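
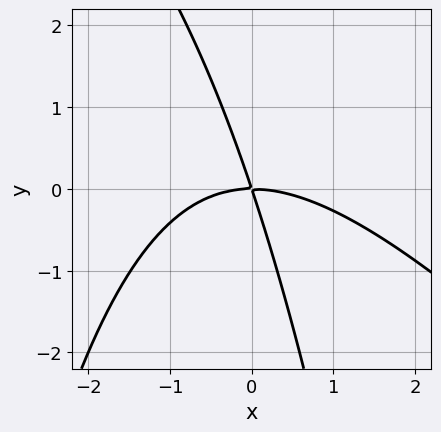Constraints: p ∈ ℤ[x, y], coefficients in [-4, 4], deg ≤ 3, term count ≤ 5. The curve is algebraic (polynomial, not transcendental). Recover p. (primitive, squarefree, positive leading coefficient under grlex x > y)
x^3 + x^2*y + 3*x*y + y^2

The degree is 3 — the shape is more complex than any degree-2 curve.
From the axis intercepts and sections: it meets the x-axis at x = 0 (among the integer gridlines); it crosses the y-axis at the gridline y = 0.
Together with the visible shape, these determine p as stated.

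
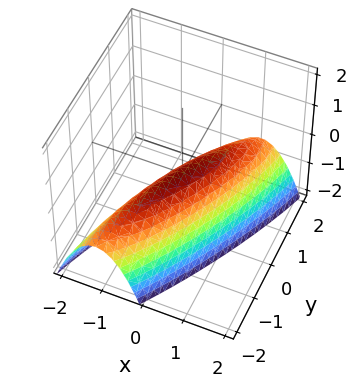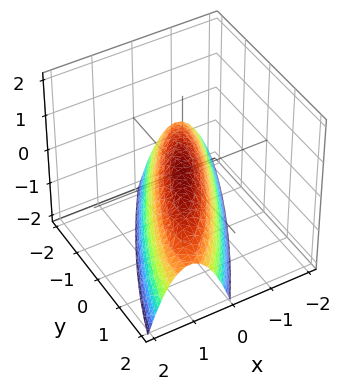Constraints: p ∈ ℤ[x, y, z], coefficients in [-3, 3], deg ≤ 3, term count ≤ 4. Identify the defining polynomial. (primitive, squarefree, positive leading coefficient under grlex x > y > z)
3*x^2 - 3*x*y + y^2 + 2*z

First, the degree is 2 — no degree-1 surface has this shape.
Then, against the integer gridlines: one z-axis crossing is at z = 0; it meets the x-axis at x = 0 (among the integer gridlines).
Finally, together with the visible shape, these determine p as stated.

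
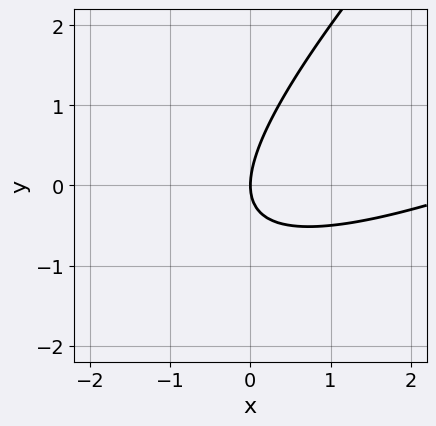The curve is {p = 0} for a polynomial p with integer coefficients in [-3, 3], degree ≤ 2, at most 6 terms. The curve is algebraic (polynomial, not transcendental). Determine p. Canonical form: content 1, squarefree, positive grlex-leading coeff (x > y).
x^2 - 3*x*y + 2*y^2 - 3*x

The degree is 2 — a generic line meets the curve in up to 2 points.
Against the integer gridlines: it meets the x-axis at x = 0 (among the integer gridlines); one y-axis crossing is at y = 0.
Matching integer coefficients to the picture gives p.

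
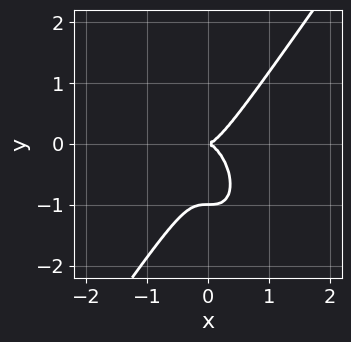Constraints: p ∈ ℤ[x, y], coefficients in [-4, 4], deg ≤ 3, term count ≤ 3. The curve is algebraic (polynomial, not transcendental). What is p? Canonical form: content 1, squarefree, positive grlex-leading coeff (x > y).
First, degree: a generic line meets the curve in up to 3 points, so deg p = 3.
Next, checking where it meets the axes: the y-axis gridline crossings are at y ∈ {-1, 0}; one x-axis crossing is at x = 0.
Finally, putting this together gives p.

3*x^3 - y^3 - y^2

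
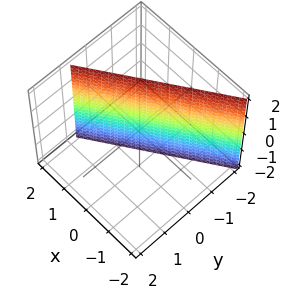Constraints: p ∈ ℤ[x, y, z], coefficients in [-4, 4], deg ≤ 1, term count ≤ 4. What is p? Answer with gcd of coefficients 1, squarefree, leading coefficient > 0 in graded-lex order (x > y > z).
2*x - 3*y - 2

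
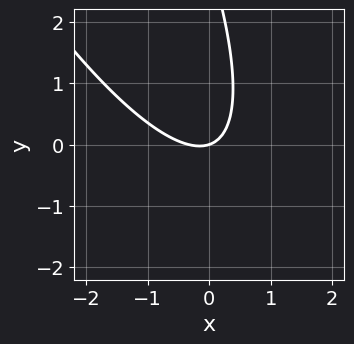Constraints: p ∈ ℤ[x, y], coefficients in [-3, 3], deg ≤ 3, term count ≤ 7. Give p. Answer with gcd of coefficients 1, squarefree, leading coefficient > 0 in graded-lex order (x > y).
3*x^2 + 3*x*y + y^2 + x - 3*y

1. The degree is 2 — a generic line meets the curve in up to 2 points.
2. Against the integer gridlines: it meets the y-axis at y = 0 (among the integer gridlines); it crosses the x-axis at the gridline x = 0.
3. Solving for integer coefficients yields p as stated.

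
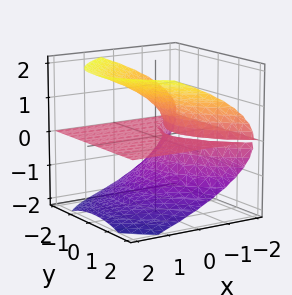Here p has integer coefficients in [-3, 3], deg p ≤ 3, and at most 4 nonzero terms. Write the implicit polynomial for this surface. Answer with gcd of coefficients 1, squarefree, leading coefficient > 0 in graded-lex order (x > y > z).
1. The picture has 2 separate pieces. They look like related sheets of one shape, so recover p as a whole.
2. The degree is 3 — no degree-2 surface has this shape.
3. Checking where it meets the axes: every point of the y-axis in the box is on the surface; the visible x-axis segment lies entirely on the surface; the z-axis gridline crossings are at z ∈ {-1, 0, 1}.
4. Solving for integer coefficients yields p as stated.

y^2*z - 2*z^3 + 3*x*z + 2*z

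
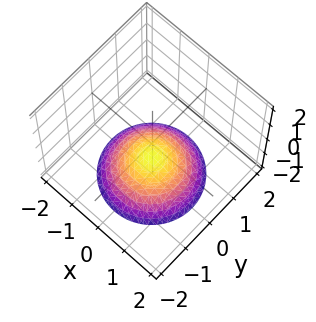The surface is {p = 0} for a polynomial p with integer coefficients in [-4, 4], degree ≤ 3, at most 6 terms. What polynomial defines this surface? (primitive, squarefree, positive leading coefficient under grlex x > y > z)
x^2 + y^2 + 2*z + 2

(a) Degree: the shape is more complex than any degree-1 surface, so deg p = 2.
(b) Symmetry: the surface is invariant under rotation about z: p = q(x² + y², z).
(c) Observable constraints: it meets the z-axis at z = -1 (among the integer gridlines); the surface avoids every integer x-axis point in the box.
(d) Assembling these constraints gives the stated polynomial.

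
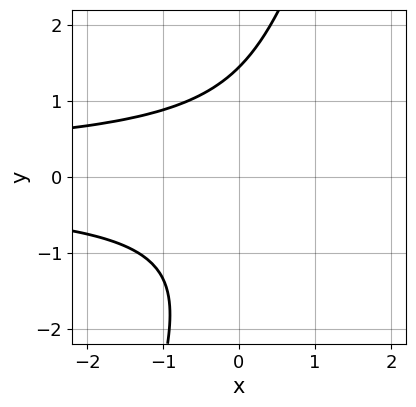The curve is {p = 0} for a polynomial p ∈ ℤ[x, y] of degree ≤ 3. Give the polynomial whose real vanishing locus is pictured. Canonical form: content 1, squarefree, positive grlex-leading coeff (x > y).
3*x*y^2 - y^3 + 3

Degree: no degree-2 curve has this shape, so deg p = 3.
From the visible intercepts: it misses every integer gridline on the x-axis.
Matching integer coefficients to the picture gives p.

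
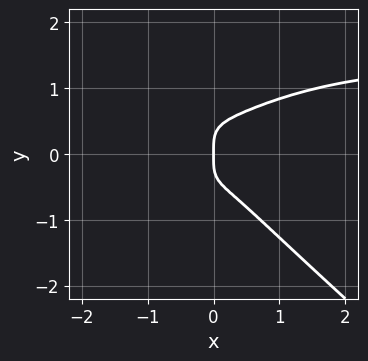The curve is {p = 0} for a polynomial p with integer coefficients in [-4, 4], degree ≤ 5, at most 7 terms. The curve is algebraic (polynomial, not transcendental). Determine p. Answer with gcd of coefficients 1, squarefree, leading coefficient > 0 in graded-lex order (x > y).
(a) The degree is 4 — a generic line meets the curve in up to 4 points.
(b) From the axis intercepts and sections: it meets the y-axis at y = 0 (among the integer gridlines); one x-axis crossing is at x = 0.
(c) Assembling these constraints gives the stated polynomial.

2*x^3*y + 3*y^4 - 3*x^3 + x^2*y - x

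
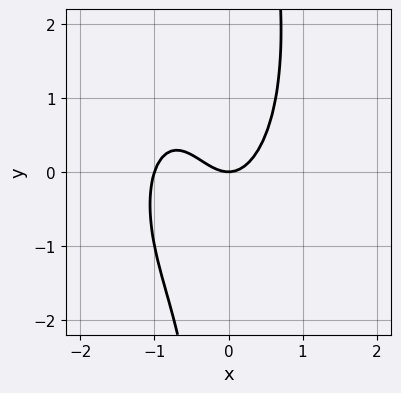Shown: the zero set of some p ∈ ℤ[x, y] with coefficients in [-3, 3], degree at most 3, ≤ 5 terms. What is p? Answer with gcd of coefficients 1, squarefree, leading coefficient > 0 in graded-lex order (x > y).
The degree is 3 — no degree-2 curve has this shape.
Reading off the gridlines: the x-axis gridline crossings are at x ∈ {-1, 0}; it crosses the y-axis at the gridline y = 0.
Solving for integer coefficients yields p as stated.

3*x^3 + x*y^2 + 3*x^2 - x*y - 2*y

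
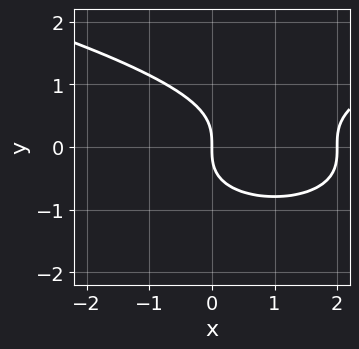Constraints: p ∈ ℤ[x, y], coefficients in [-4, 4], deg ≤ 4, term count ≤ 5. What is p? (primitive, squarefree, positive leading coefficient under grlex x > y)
2*y^3 - x^2 + 2*x

First, the degree is 3 — no degree-2 curve has this shape.
Then, from the axis intercepts and sections: it meets the y-axis at y = 0 (among the integer gridlines); the x-axis gridline crossings are at x ∈ {0, 2}.
Finally, the integer polynomial consistent with all of this is the stated p.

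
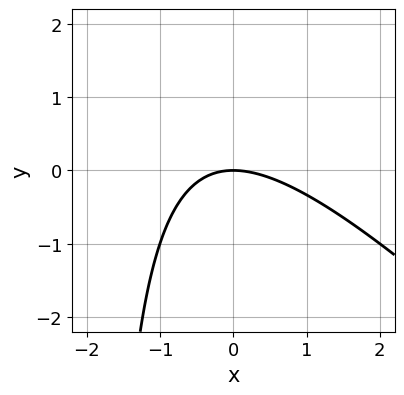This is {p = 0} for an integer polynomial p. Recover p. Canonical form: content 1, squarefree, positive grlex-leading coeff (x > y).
x^2 + x*y + 2*y

1. The degree is 2 — a generic line meets the curve in up to 2 points.
2. From the axis intercepts and sections: one y-axis crossing is at y = 0; it crosses the x-axis at the gridline x = 0.
3. Matching integer coefficients to the picture gives p.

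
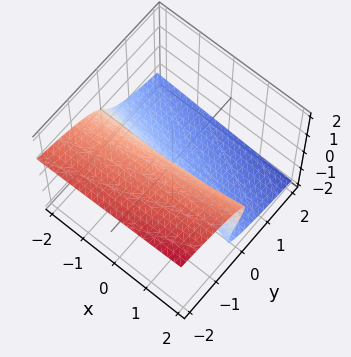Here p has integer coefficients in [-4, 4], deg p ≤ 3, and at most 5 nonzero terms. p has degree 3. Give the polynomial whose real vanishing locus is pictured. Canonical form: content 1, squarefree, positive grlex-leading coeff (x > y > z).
3*z^3 - x*z + 2*z^2 + 3*y

Degree: the shape is more complex than any degree-2 surface, so deg p = 3.
From the visible intercepts: every point of the x-axis in the box is on the surface; it meets the z-axis at z = 0 (among the integer gridlines).
Solving for integer coefficients yields p as stated.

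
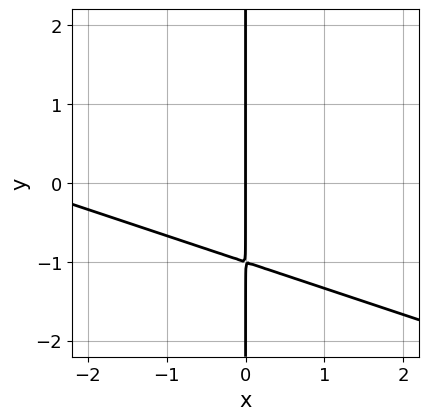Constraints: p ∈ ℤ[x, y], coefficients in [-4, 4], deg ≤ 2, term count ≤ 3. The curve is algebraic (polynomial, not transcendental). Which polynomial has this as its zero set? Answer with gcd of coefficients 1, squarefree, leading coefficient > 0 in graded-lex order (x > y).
Degree: a generic line meets the curve in up to 2 points, so deg p = 2.
Against the integer gridlines: one x-axis crossing is at x = 0; the visible y-axis segment lies entirely on the curve.
Solving for integer coefficients yields p as stated.

x^2 + 3*x*y + 3*x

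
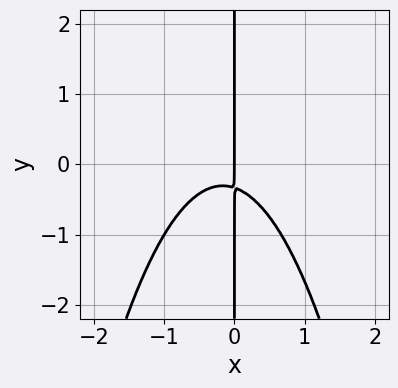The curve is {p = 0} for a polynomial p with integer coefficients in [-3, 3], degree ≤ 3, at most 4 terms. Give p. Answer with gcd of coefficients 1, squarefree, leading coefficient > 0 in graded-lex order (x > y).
3*x^3 + x^2 + 3*x*y + x

1. deg p = 3. A generic line meets the curve in up to 3 points.
2. Checking where it meets the axes: every point of the y-axis in the box is on the curve; it crosses the x-axis at the gridline x = 0.
3. The integer polynomial consistent with all of this is the stated p.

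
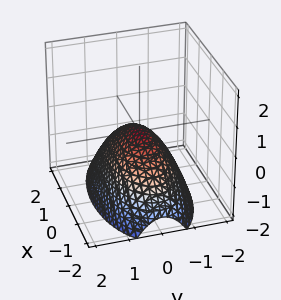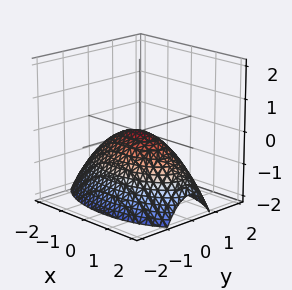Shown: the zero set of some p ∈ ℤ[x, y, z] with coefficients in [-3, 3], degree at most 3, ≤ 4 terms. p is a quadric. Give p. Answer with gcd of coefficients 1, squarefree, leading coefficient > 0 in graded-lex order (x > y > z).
(a) Degree: a single bowl opening along one axis; a quadric, so deg p = 2.
(b) Symmetries: mirror symmetry y ↦ −y ⇒ only even powers of y; mirror symmetry x ↦ −x ⇒ only even powers of x.
(c) Checking where it meets the axes: it crosses the z-axis at the gridline z = 0; it meets the x-axis at x = 0 (among the integer gridlines).
(d) Matching integer coefficients to the picture gives p.

x^2 + 3*y^2 + 3*z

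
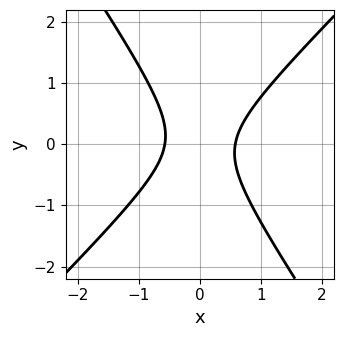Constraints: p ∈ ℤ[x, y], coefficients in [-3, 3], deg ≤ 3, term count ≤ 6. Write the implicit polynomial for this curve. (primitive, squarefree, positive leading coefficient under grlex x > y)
3*x^2 - x*y - 2*y^2 - 1

deg p = 2. The shape is more complex than any degree-1 curve.
Checking where it meets the axes: no y-intercept at any integer in the box.
These observations pin down the coefficients.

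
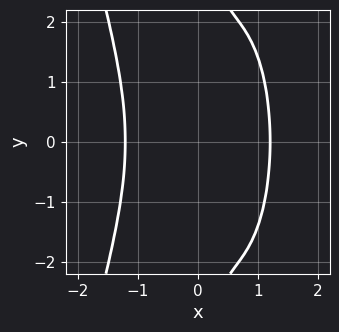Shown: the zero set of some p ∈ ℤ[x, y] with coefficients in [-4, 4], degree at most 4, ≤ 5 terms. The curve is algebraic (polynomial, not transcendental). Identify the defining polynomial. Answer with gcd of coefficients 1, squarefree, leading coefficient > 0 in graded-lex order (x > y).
First, degree: the shape is more complex than any degree-3 curve, so deg p = 4.
Then, symmetries: mirror symmetry y ↦ −y ⇒ only even powers of y.
Then, reading off the gridlines: no y-intercept at any integer in the box.
Finally, assembling these constraints gives the stated polynomial.

3*x^4 + x*y^2 - 3*x^2 - 2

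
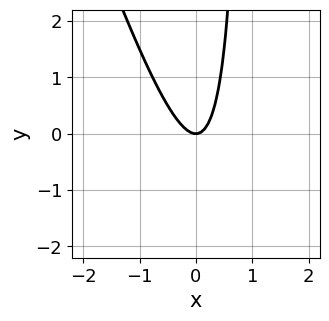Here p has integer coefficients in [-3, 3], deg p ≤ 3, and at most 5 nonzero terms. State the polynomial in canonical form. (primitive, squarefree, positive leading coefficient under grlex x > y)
1. Degree: no degree-1 curve has this shape, so deg p = 2.
2. Reading off the gridlines: it crosses the y-axis at the gridline y = 0; it meets the x-axis at x = 0 (among the integer gridlines).
3. Fitting integer coefficients to these (and the overall shape) gives p.

3*x^2 + x*y - y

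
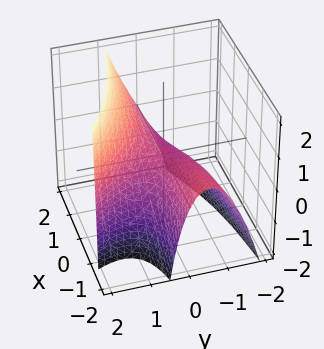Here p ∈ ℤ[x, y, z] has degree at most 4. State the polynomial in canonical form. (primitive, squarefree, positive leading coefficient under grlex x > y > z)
2*x*y^2 - x*y*z + 2*y^3 + 3*x*y - 3*z

(a) The degree is 3 — no degree-2 surface has this shape.
(b) Against the integer gridlines: every point of the x-axis in the box is on the surface; it meets the z-axis at z = 0 (among the integer gridlines).
(c) Fitting integer coefficients to these (and the overall shape) gives p.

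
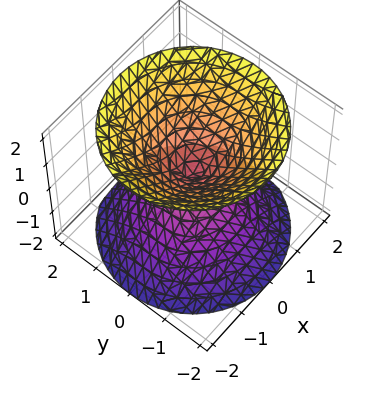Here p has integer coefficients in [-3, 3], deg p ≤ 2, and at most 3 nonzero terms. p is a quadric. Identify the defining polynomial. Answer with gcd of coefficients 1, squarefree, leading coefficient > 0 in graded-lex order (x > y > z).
The picture has 2 separate pieces.
Degree: a double cone through the origin; a quadric, so deg p = 2.
Symmetries: it's symmetric under z → −z, forcing even powers of z; rotational symmetry about the z-axis ⇒ p depends on x, y only through x² + y².
From the visible intercepts: it crosses the x-axis at the gridline x = 0; it meets the y-axis at y = 0 (among the integer gridlines); one z-axis crossing is at z = 0.
The integer polynomial consistent with all of this is the stated p.

x^2 + y^2 - z^2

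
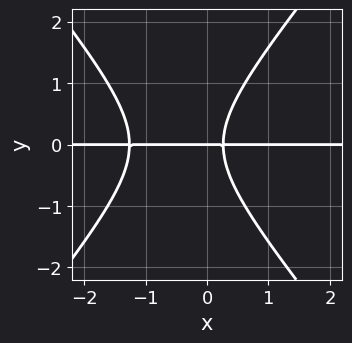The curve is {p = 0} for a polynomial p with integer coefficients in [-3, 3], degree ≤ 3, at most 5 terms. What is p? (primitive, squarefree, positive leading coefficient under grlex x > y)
(a) The degree is 3 — the shape is more complex than any degree-2 curve.
(b) From the visible intercepts: it meets the y-axis at y = 0 (among the integer gridlines); every point of the x-axis in the box is on the curve.
(c) Putting this together gives p.

3*x^2*y - 2*y^3 + 3*x*y - y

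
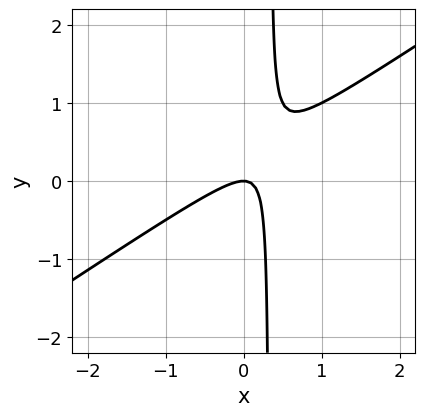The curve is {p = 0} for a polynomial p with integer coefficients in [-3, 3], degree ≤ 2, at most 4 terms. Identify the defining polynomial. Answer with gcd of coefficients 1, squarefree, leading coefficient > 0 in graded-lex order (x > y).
2*x^2 - 3*x*y + y

Degree: a generic line meets the curve in up to 2 points, so deg p = 2.
Reading off the gridlines: one x-axis crossing is at x = 0; it meets the y-axis at y = 0 (among the integer gridlines).
Fitting integer coefficients to these (and the overall shape) gives p.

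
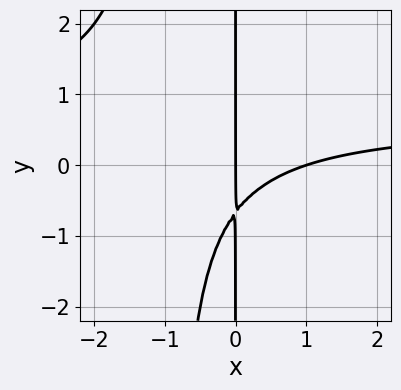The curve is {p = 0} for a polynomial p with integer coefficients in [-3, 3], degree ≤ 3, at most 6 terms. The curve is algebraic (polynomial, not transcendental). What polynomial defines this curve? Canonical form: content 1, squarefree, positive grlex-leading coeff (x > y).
3*x^2*y - 2*x^2 + 3*x*y + 2*x

deg p = 3. No degree-2 curve has this shape.
From the axis intercepts and sections: every point of the y-axis in the box is on the curve; among the integer gridlines, it crosses the x-axis at x ∈ {0, 1}.
Solving for integer coefficients yields p as stated.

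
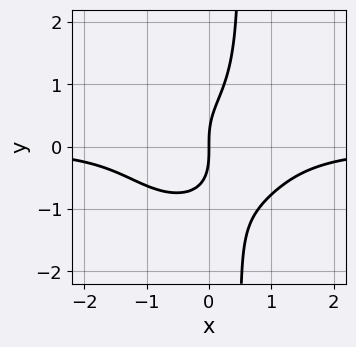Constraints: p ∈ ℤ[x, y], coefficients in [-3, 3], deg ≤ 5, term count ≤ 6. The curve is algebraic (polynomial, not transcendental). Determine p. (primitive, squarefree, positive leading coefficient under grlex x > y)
2*x^3*y + 2*x*y^3 - y^3 + 2*x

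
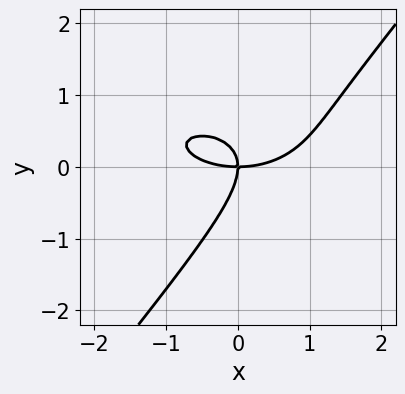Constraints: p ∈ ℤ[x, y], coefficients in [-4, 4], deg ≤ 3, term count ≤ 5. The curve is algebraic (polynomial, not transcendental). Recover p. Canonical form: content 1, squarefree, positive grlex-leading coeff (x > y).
x^3 + 3*x*y^2 - 3*y^3 - 3*x*y

(a) Degree: a generic line meets the curve in up to 3 points, so deg p = 3.
(b) Reading off the gridlines: it meets the x-axis at x = 0 (among the integer gridlines); it meets the y-axis at y = 0 (among the integer gridlines).
(c) Solving for integer coefficients yields p as stated.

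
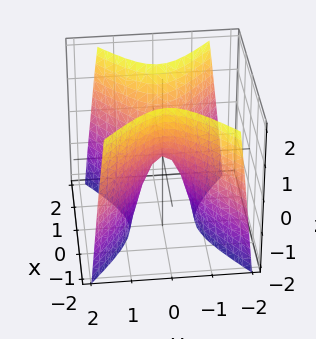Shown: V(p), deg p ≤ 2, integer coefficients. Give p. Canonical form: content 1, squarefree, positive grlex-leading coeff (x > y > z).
2*x^2 - 3*y^2 - z

1. Degree: a hyperbolic paraboloid; a quadric, so deg p = 2.
2. Symmetries: it's symmetric under x → −x, forcing even powers of x; mirror symmetry y ↦ −y ⇒ only even powers of y.
3. Checking where it meets the axes: it crosses the y-axis at the gridline y = 0; one z-axis crossing is at z = 0; it meets the x-axis at x = 0 (among the integer gridlines).
4. Together with the visible shape, these determine p as stated.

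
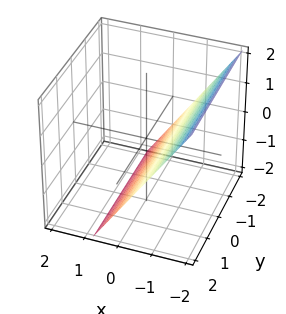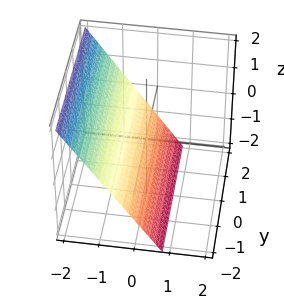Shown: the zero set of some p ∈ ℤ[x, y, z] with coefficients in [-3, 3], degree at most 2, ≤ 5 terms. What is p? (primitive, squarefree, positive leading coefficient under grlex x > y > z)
3*x + 2*z + 2

Degree: every cross-section is a straight line — this is a plane, so deg p = 1.
From the visible intercepts: it misses every integer gridline on the y-axis; it crosses the z-axis at the gridline z = -1.
Matching integer coefficients to the picture gives p.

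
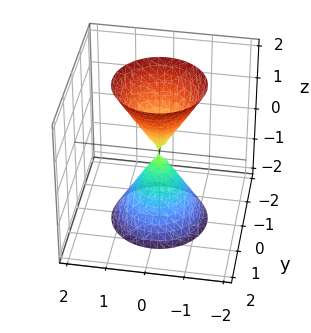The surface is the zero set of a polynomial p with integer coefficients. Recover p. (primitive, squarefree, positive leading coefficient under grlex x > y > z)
There are 2 components. Treating them together as one polynomial.
Degree: a double cone through the origin; a quadric, so deg p = 2.
Symmetries: the z ↦ −z reflection is a symmetry, so z appears only in even powers; the surface is invariant under rotation about z: p = q(x² + y², z).
Checking where it meets the axes: one x-axis crossing is at x = 0; it meets the y-axis at y = 0 (among the integer gridlines); it meets the z-axis at z = 0 (among the integer gridlines).
Together with the visible shape, these determine p as stated.

3*x^2 + 3*y^2 - z^2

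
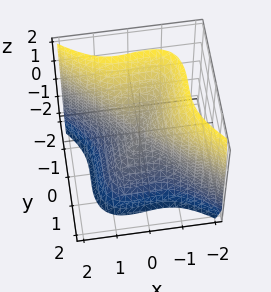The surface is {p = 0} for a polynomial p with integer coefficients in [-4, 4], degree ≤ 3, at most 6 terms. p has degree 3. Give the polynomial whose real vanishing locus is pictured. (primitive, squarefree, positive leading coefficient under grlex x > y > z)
3*x^3 - x*y^2 + 3*y^3 + z^3

The degree is 3 — a generic line meets the surface in up to 3 points.
Reading off the gridlines: it meets the x-axis at x = 0 (among the integer gridlines); it crosses the y-axis at the gridline y = 0; it crosses the z-axis at the gridline z = 0.
Putting this together gives p.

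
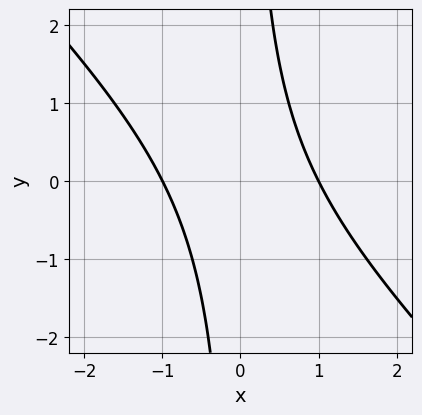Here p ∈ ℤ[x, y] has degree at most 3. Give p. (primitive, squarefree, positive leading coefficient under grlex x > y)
The degree is 2 — no degree-1 curve has this shape.
Against the integer gridlines: it misses every integer gridline on the y-axis; among the integer gridlines, it crosses the x-axis at x ∈ {-1, 1}.
Together with the visible shape, these determine p as stated.

x^2 + x*y - 1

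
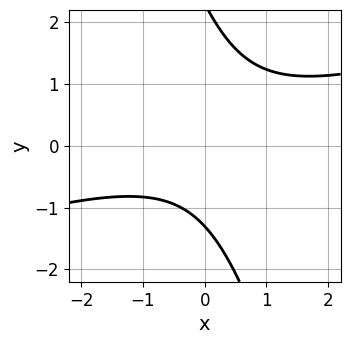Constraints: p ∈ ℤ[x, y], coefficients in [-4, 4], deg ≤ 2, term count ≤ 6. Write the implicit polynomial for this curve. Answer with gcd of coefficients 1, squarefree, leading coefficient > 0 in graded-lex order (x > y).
x^2 - 3*x*y - y^2 + y + 3

(a) The degree is 2 — no degree-1 curve has this shape.
(b) Against the integer gridlines: it misses every integer gridline on the x-axis.
(c) Together with the visible shape, these determine p as stated.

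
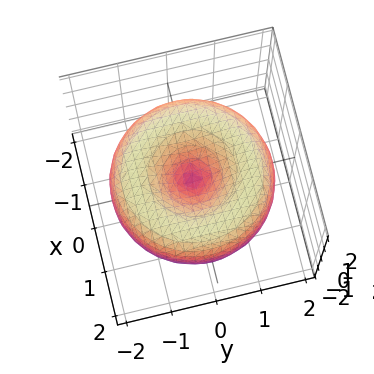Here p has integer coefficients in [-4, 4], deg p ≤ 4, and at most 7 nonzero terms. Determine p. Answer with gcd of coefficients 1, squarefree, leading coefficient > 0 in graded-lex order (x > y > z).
First, the degree is 4 — a generic line meets the surface in up to 4 points.
Next, symmetries: rotational symmetry about the z-axis ⇒ p depends on x, y only through x² + y².
Next, from the visible intercepts: it crosses the x-axis at the gridline x = 0; it meets the y-axis at y = 0 (among the integer gridlines); it meets the z-axis at z = 0 (among the integer gridlines); a circular section at z = 0 has radius between 1 and 2.
Finally, assembling these constraints gives the stated polynomial.

x^4 + 2*x^2*y^2 + y^4 - 3*x^2 - 3*y^2 + 3*z^2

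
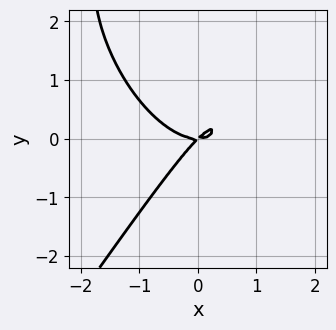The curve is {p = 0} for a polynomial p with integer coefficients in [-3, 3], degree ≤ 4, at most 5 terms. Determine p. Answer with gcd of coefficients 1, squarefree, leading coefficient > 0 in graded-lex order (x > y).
3*x^3 - y^3 - 3*x*y + 3*y^2

First, the degree is 3 — no degree-2 curve has this shape.
Next, from the visible intercepts: it meets the x-axis at x = 0 (among the integer gridlines); it meets the y-axis at y = 0 (among the integer gridlines).
Finally, solving for integer coefficients yields p as stated.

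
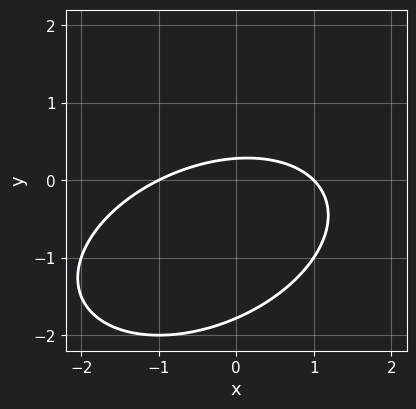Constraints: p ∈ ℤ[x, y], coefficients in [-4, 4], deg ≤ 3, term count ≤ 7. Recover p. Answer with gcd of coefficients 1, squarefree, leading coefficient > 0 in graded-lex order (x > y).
Degree: a generic line meets the curve in up to 2 points, so deg p = 2.
Observable constraints: among the integer gridlines, it crosses the x-axis at x ∈ {-1, 1}.
These observations pin down the coefficients.

x^2 - x*y + 2*y^2 + 3*y - 1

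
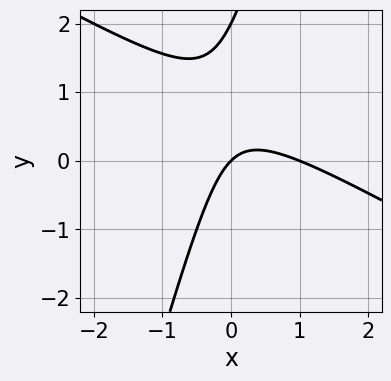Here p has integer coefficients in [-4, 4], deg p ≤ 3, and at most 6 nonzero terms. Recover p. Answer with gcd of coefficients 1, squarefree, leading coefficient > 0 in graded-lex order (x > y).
(a) The degree is 2 — the shape is more complex than any degree-1 curve.
(b) Checking where it meets the axes: among the integer gridlines, it crosses the x-axis at x ∈ {0, 1}; the y-axis gridline crossings are at y ∈ {0, 2}.
(c) Matching integer coefficients to the picture gives p.

2*x^2 + 3*x*y - y^2 - 2*x + 2*y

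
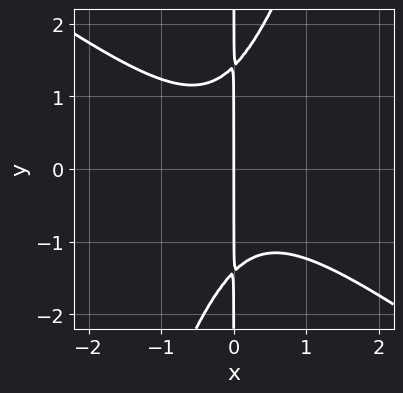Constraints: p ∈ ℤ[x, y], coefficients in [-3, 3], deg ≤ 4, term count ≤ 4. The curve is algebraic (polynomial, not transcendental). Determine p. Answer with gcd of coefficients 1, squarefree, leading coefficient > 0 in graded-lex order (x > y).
2*x^3 + 2*x^2*y - x*y^2 + 2*x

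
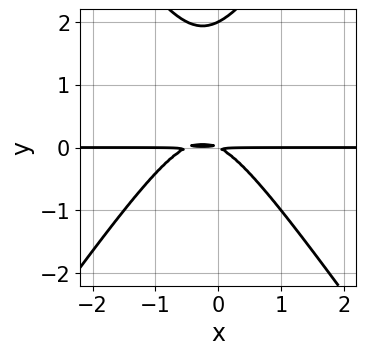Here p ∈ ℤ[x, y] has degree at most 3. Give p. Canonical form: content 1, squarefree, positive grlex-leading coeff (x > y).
2*x^2*y - y^3 + x*y + 2*y^2

Degree: no degree-2 curve has this shape, so deg p = 3.
Checking where it meets the axes: the visible x-axis segment lies entirely on the curve; it crosses the y-axis at the gridline y = 2.
Assembling these constraints gives the stated polynomial.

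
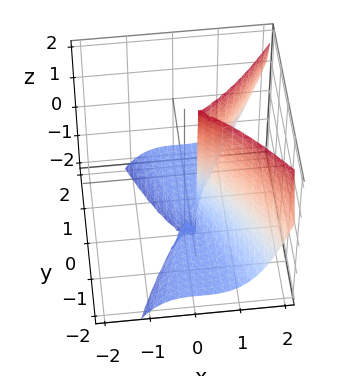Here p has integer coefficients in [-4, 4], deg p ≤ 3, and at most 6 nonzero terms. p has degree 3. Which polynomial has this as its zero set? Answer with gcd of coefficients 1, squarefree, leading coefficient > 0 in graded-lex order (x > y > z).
3*x^3 - 2*y^2*z - x^2 - 3*y^2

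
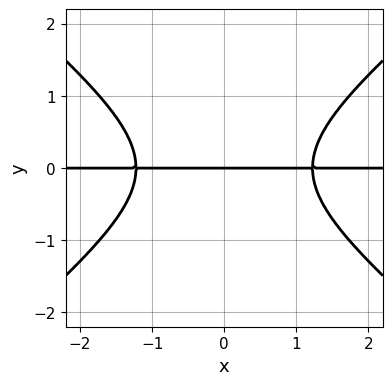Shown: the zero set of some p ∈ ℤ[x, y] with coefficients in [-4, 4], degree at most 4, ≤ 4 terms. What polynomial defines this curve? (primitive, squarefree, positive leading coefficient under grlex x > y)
First, deg p = 3. No degree-2 curve has this shape.
Then, symmetries: the x ↦ −x reflection is a symmetry, so x appears only in even powers.
Next, against the integer gridlines: it crosses the y-axis at the gridline y = 0; the visible x-axis segment lies entirely on the curve.
Finally, the integer polynomial consistent with all of this is the stated p.

2*x^2*y - 3*y^3 - 3*y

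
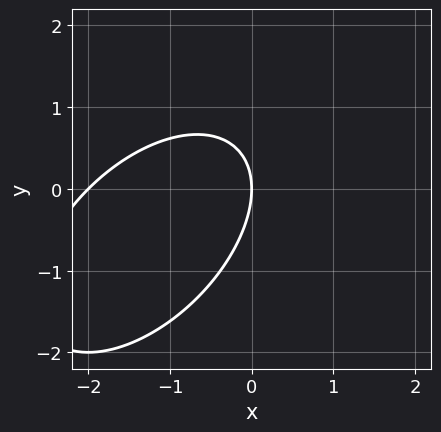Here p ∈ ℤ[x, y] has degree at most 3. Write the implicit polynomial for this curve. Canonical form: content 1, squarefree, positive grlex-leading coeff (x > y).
First, deg p = 2.
Next, observable constraints: the x-axis gridline crossings are at x ∈ {-2, 0}; one y-axis crossing is at y = 0.
Finally, solving for integer coefficients yields p as stated.

x^2 - x*y + y^2 + 2*x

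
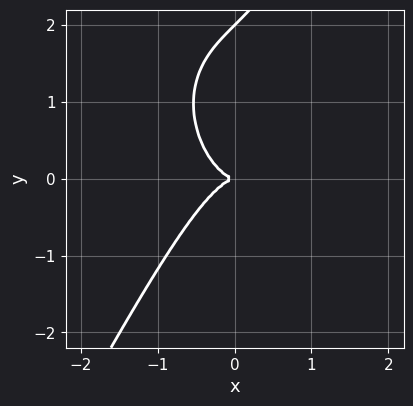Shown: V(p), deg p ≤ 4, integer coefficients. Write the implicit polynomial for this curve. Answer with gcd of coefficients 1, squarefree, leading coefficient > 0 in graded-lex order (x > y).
Degree: a generic line meets the curve in up to 3 points, so deg p = 3.
Against the integer gridlines: the y-axis gridline crossings are at y ∈ {0, 2}; one x-axis crossing is at x = 0.
Matching integer coefficients to the picture gives p.

3*x^3 + x*y^2 - y^3 + 2*y^2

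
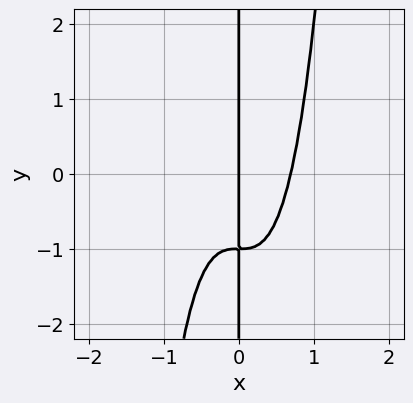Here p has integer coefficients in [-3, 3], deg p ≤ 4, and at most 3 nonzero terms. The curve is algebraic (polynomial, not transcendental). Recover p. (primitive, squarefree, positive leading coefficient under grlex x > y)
deg p = 4. No degree-3 curve has this shape.
Reading off the gridlines: the visible y-axis segment lies entirely on the curve; it meets the x-axis at x = 0 (among the integer gridlines).
Putting this together gives p.

3*x^4 - x*y - x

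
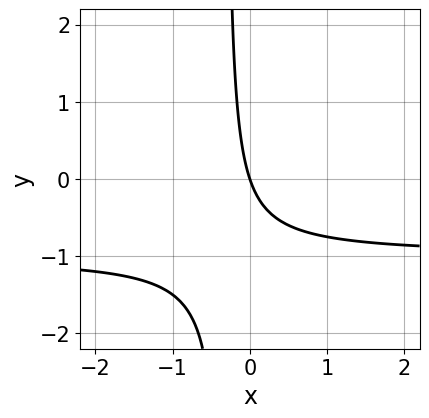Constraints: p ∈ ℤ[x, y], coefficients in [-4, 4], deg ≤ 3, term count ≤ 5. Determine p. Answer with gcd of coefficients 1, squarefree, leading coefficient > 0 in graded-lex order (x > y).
Degree: the shape is more complex than any degree-1 curve, so deg p = 2.
Observable constraints: it meets the y-axis at y = 0 (among the integer gridlines); it meets the x-axis at x = 0 (among the integer gridlines).
Solving for integer coefficients yields p as stated.

3*x*y + 3*x + y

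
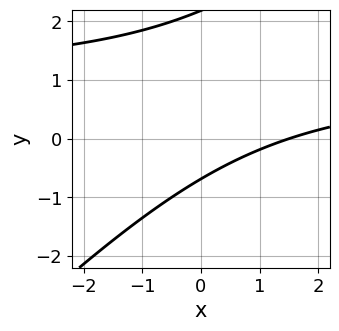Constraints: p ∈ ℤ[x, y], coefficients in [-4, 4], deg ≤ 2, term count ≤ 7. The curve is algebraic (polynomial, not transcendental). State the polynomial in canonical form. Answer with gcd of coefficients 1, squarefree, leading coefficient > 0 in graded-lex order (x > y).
The degree is 2 — a generic line meets the curve in up to 2 points.
Putting this together gives p.

2*x*y - 2*y^2 - 2*x + 3*y + 3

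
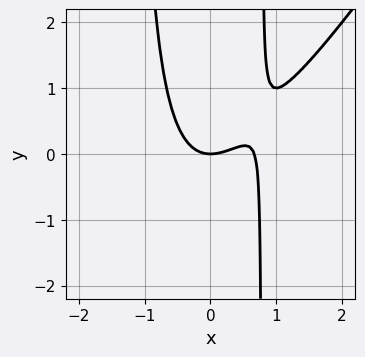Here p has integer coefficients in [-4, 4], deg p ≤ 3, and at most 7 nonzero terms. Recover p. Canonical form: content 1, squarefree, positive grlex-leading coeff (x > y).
3*x^3 - 2*x^2*y - 2*x^2 - x*y + 2*y

(a) deg p = 3. The shape is more complex than any degree-2 curve.
(b) From the axis intercepts and sections: it meets the y-axis at y = 0 (among the integer gridlines); one x-axis crossing is at x = 0.
(c) Putting this together gives p.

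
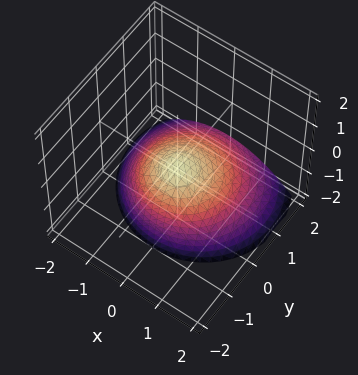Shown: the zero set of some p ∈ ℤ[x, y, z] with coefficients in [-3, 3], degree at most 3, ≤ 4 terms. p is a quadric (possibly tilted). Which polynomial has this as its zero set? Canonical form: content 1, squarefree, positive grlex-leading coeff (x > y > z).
1. The degree is 2 — a generic line meets the surface in up to 2 points.
2. Against the integer gridlines: one x-axis crossing is at x = 0; it crosses the y-axis at the gridline y = 0; one z-axis crossing is at z = 0.
3. Solving for integer coefficients yields p as stated.

2*x^2 + 2*y^2 + 2*y*z + 3*z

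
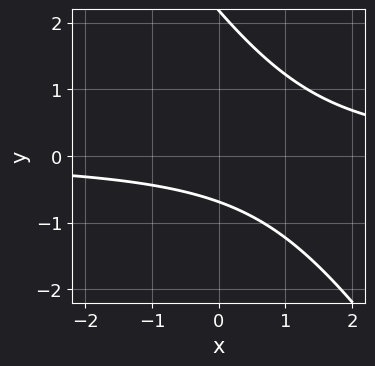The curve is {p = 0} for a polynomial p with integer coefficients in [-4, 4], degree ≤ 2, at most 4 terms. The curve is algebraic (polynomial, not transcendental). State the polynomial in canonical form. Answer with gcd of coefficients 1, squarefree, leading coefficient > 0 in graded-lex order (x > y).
3*x*y + 2*y^2 - 3*y - 3

1. The degree is 2 — a generic line meets the curve in up to 2 points.
2. From the axis intercepts and sections: the curve avoids every integer x-axis point in the box.
3. Together with the visible shape, these determine p as stated.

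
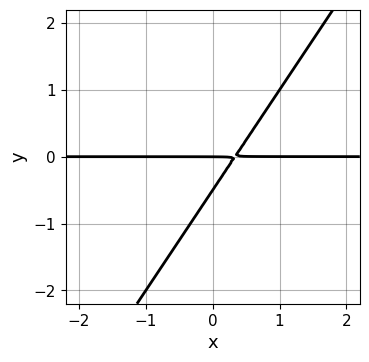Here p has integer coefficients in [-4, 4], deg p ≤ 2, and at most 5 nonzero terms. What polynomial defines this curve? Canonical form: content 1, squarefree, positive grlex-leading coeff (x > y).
deg p = 2. A generic line meets the curve in up to 2 points.
Observable constraints: it crosses the y-axis at the gridline y = 0; every point of the x-axis in the box is on the curve.
The integer polynomial consistent with all of this is the stated p.

3*x*y - 2*y^2 - y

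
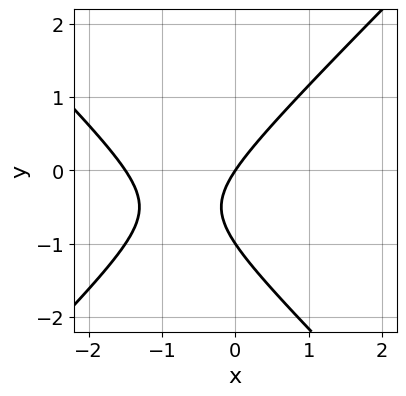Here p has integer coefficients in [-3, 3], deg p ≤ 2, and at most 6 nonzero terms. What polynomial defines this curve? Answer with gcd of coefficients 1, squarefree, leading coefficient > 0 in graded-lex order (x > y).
2*x^2 - 2*y^2 + 3*x - 2*y

(a) The degree is 2 — no degree-1 curve has this shape.
(b) Against the integer gridlines: one x-axis crossing is at x = 0; the y-axis gridline crossings are at y ∈ {-1, 0}.
(c) Solving for integer coefficients yields p as stated.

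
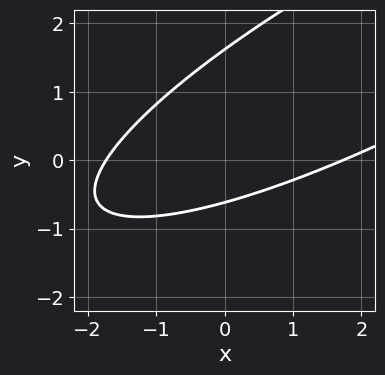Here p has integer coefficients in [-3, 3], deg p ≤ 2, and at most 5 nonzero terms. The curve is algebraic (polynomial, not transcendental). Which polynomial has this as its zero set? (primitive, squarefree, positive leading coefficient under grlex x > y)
x^2 - 3*x*y + 3*y^2 - 3*y - 3

The degree is 2 — the shape is more complex than any degree-1 curve.
Putting this together gives p.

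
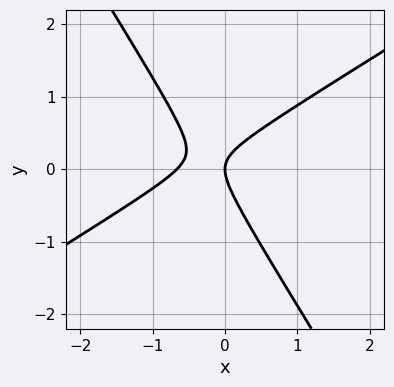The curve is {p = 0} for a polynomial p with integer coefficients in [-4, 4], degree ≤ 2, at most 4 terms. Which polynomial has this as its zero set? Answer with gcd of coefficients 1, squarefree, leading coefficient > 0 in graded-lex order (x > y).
3*x^2 - 3*x*y - 3*y^2 + 2*x

(a) Degree: the shape is more complex than any degree-1 curve, so deg p = 2.
(b) From the axis intercepts and sections: one x-axis crossing is at x = 0; one y-axis crossing is at y = 0.
(c) Assembling these constraints gives the stated polynomial.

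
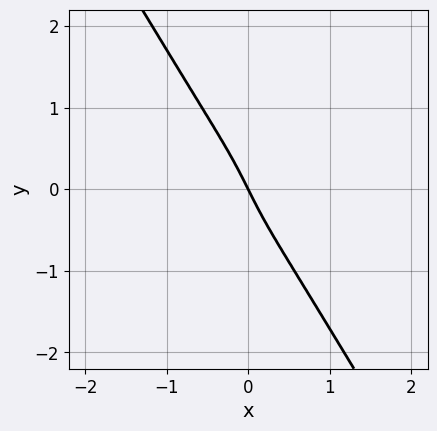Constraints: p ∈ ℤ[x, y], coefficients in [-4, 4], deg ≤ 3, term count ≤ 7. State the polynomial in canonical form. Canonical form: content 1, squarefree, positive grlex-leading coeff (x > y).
1. The degree is 3 — a generic line meets the curve in up to 3 points.
2. From the axis intercepts and sections: it crosses the x-axis at the gridline x = 0; one y-axis crossing is at y = 0.
3. Assembling these constraints gives the stated polynomial.

3*x^3 - x^2*y + y^3 + 2*x + y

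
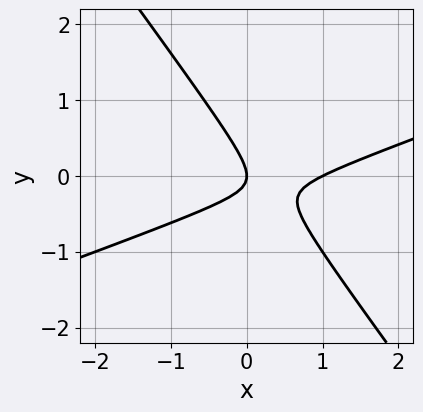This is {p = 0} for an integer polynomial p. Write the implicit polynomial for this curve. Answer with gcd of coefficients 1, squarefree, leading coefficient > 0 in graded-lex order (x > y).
x^2 - 2*x*y - 2*y^2 - x

(a) deg p = 2. The shape is more complex than any degree-1 curve.
(b) Observable constraints: among the integer gridlines, it crosses the x-axis at x ∈ {0, 1}; one y-axis crossing is at y = 0.
(c) The integer polynomial consistent with all of this is the stated p.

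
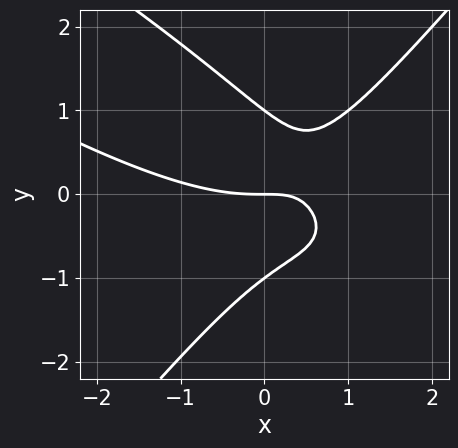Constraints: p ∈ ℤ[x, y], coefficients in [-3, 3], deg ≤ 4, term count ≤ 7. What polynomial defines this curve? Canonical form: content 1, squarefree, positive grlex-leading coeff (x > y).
x^3 + 2*x^2*y - 2*y^3 - 3*x*y + 2*y

1. deg p = 3.
2. Reading off the gridlines: among the integer gridlines, it crosses the y-axis at y ∈ {-1, 0, 1}; it meets the x-axis at x = 0 (among the integer gridlines).
3. Matching integer coefficients to the picture gives p.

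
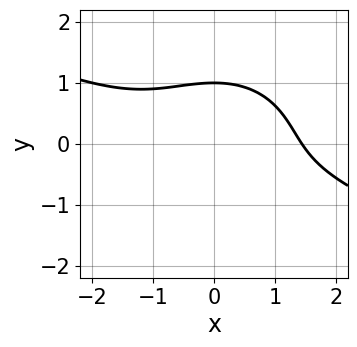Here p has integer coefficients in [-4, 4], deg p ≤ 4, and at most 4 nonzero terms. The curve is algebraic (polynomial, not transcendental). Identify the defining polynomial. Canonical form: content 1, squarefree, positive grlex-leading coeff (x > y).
(a) The degree is 3 — no degree-2 curve has this shape.
(b) From the axis intercepts and sections: one y-axis crossing is at y = 1.
(c) Assembling these constraints gives the stated polynomial.

x^3 + 2*x^2*y + 3*y^3 - 3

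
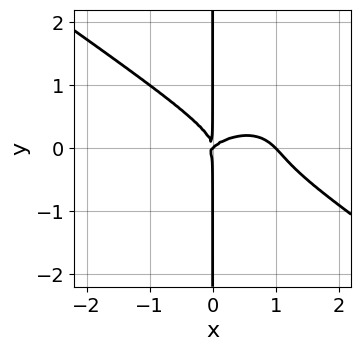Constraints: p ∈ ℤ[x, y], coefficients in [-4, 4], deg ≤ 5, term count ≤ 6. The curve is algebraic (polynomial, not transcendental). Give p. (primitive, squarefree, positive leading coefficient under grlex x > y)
(a) deg p = 4. No degree-3 curve has this shape.
(b) Reading off the gridlines: every point of the y-axis in the box is on the curve; the x-axis gridline crossings are at x ∈ {0, 1}.
(c) Assembling these constraints gives the stated polynomial.

x^4 + 3*x*y^3 - x^3 + x^2*y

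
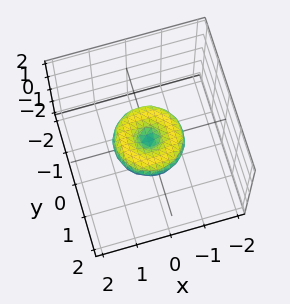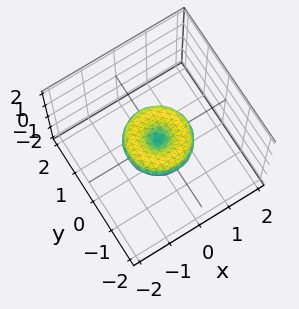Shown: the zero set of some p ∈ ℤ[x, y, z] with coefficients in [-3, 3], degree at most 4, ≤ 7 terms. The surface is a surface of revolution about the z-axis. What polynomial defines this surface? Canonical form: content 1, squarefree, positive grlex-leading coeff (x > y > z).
x^4 + 2*x^2*y^2 + y^4 - x^2 - y^2 + 2*z^2

First, the degree is 4 — a generic line meets the surface in up to 4 points.
Next, symmetries: rotational symmetry about the z-axis ⇒ p depends on x, y only through x² + y².
Then, reading off the gridlines: a circular section at z = 0 has radius exactly 1; it meets the z-axis at z = 0 (among the integer gridlines); the y-axis gridline crossings are at y ∈ {-1, 0, 1}; the x-axis gridline crossings are at x ∈ {-1, 0, 1}.
Finally, assembling these constraints gives the stated polynomial.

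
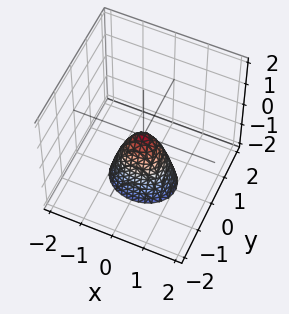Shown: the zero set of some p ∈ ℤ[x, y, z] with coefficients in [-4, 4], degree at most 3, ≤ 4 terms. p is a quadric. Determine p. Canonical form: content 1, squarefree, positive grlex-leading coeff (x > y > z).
2*x^2 + 3*y^2 + z

Degree: a single bowl opening along one axis; a quadric, so deg p = 2.
Symmetries: the y ↦ −y reflection is a symmetry, so y appears only in even powers; mirror symmetry x ↦ −x ⇒ only even powers of x.
Checking where it meets the axes: one z-axis crossing is at z = 0; it meets the y-axis at y = 0 (among the integer gridlines); it crosses the x-axis at the gridline x = 0.
Fitting integer coefficients to these (and the overall shape) gives p.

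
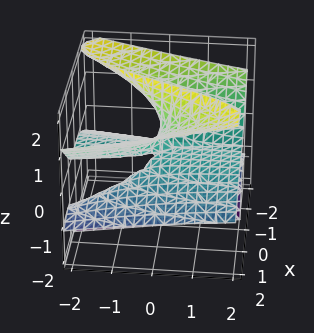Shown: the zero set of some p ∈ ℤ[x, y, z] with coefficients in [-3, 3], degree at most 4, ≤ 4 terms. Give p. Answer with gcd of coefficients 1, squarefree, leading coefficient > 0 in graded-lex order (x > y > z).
x^3 - 3*x*z^2 + 2*x*z + 2*y*z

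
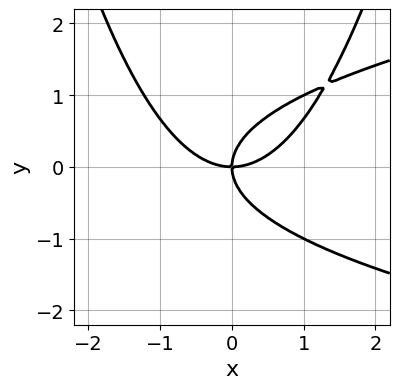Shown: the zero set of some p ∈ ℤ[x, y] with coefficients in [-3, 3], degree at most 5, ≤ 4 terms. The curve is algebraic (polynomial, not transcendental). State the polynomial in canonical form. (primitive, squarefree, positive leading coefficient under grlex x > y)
2*x^2*y^2 - 2*x^3 - 3*y^3 + 3*x*y

Degree: the shape is more complex than any degree-3 curve, so deg p = 4.
From the visible intercepts: it crosses the x-axis at the gridline x = 0; it meets the y-axis at y = 0 (among the integer gridlines).
Fitting integer coefficients to these (and the overall shape) gives p.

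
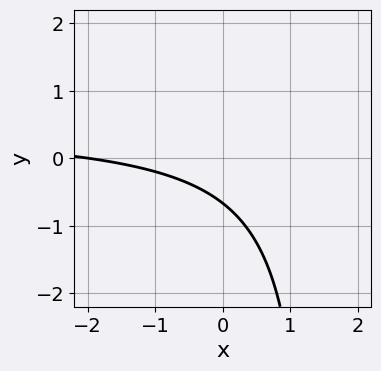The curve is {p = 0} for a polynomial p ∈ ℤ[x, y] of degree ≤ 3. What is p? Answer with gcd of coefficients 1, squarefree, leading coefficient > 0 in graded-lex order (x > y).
2*x*y - x - 3*y - 2

1. deg p = 2. No degree-1 curve has this shape.
2. From the visible intercepts: it crosses the x-axis at the gridline x = -2.
3. Assembling these constraints gives the stated polynomial.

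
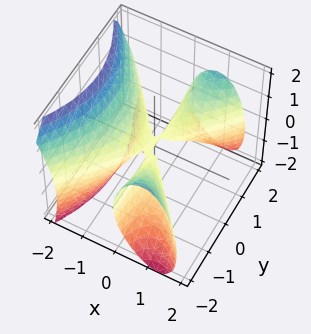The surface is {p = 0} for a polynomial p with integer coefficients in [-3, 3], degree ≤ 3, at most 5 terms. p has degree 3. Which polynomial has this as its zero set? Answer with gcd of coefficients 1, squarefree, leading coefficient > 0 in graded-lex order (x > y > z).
1. Degree: a generic line meets the surface in up to 3 points, so deg p = 3.
2. From the visible intercepts: every point of the y-axis in the box is on the surface; it crosses the z-axis at the gridline z = 0.
3. Together with the visible shape, these determine p as stated.

3*x^3 + x^2*z - 2*x*y^2 + 2*z^2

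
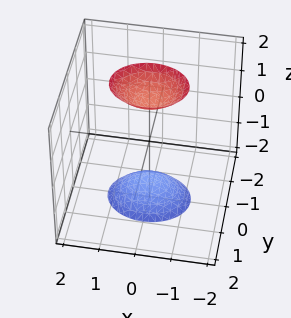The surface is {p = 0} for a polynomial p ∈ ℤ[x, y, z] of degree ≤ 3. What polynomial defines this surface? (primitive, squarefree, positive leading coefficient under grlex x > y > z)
2*x^2 + 3*y^2 - z^2 + 2

First, there are 2 components. They look like related sheets of one shape, so recover p as a whole.
Then, the degree is 2 — two separate bowl-shaped sheets opening away from each other; a quadric.
Then, symmetries: mirror symmetry z ↦ −z ⇒ only even powers of z; the y ↦ −y reflection is a symmetry, so y appears only in even powers; the x ↦ −x reflection is a symmetry, so x appears only in even powers.
Then, against the integer gridlines: it misses every integer gridline on the x-axis; it misses every integer gridline on the y-axis.
Finally, together with the visible shape, these determine p as stated.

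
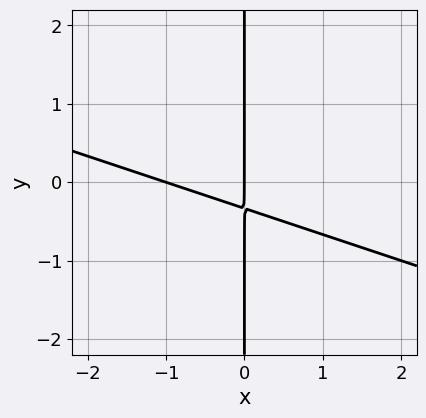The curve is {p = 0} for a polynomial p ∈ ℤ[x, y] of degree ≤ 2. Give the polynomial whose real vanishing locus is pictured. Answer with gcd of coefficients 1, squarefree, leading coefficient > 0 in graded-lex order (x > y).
x^2 + 3*x*y + x

deg p = 2. The shape is more complex than any degree-1 curve.
Reading off the gridlines: every point of the y-axis in the box is on the curve; the x-axis gridline crossings are at x ∈ {-1, 0}.
Together with the visible shape, these determine p as stated.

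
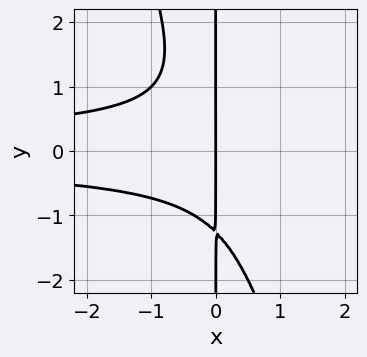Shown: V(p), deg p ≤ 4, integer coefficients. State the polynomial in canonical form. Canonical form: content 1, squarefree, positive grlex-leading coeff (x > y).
(a) Degree: the shape is more complex than any degree-3 curve, so deg p = 4.
(b) From the visible intercepts: it meets the x-axis at x = 0 (among the integer gridlines); the visible y-axis segment lies entirely on the curve.
(c) Fitting integer coefficients to these (and the overall shape) gives p.

3*x^2*y^2 + x*y^3 + 2*x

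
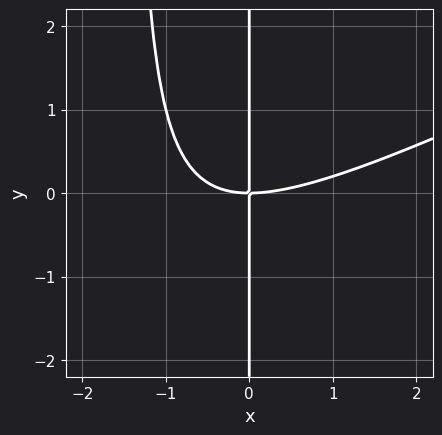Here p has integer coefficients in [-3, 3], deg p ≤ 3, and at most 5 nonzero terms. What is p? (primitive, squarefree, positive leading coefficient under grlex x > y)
x^3 - 2*x^2*y - 3*x*y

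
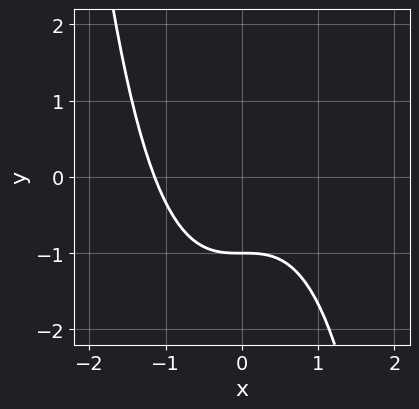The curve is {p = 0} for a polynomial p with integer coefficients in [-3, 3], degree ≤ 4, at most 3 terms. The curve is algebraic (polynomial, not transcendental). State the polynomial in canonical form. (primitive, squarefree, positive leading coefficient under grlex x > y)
2*x^3 + 3*y + 3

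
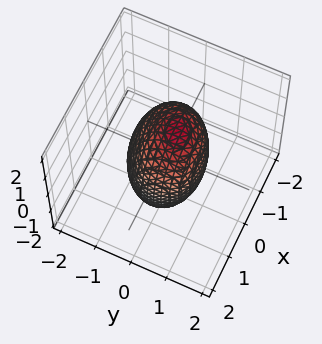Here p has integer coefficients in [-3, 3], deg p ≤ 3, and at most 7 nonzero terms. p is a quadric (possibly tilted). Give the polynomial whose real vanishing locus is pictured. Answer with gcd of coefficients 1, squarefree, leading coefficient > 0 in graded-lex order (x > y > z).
1. The degree is 2 — no degree-1 surface has this shape.
2. From the axis intercepts and sections: among the integer gridlines, it crosses the y-axis at y ∈ {-1, 1}.
3. Assembling these constraints gives the stated polynomial.

2*x^2 - x*y + 3*y^2 - y*z + z^2 - 3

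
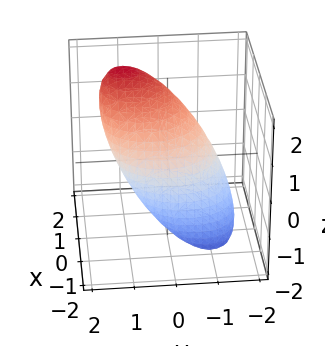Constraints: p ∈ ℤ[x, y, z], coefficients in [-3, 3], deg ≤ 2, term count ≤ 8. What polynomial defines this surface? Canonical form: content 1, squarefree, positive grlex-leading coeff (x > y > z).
3*x^2 - 3*x*z + 2*y^2 - 2*y*z + 2*z^2 - 3

Degree: no degree-1 surface has this shape, so deg p = 2.
Checking where it meets the axes: the x-axis gridline crossings are at x ∈ {-1, 1}.
The integer polynomial consistent with all of this is the stated p.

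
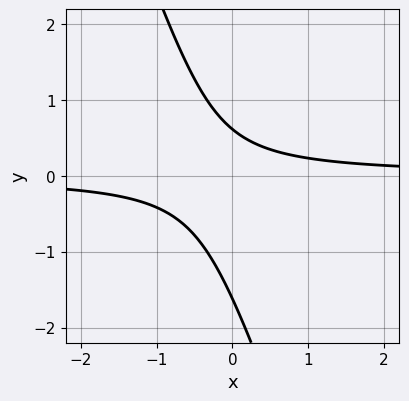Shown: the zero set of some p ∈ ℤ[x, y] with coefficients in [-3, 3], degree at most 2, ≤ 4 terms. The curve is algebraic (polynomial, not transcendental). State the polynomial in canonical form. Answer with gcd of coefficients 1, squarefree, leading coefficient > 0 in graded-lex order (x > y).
3*x*y + y^2 + y - 1

(a) Degree: the shape is more complex than any degree-1 curve, so deg p = 2.
(b) Reading off the gridlines: no x-intercept at any integer in the box.
(c) The integer polynomial consistent with all of this is the stated p.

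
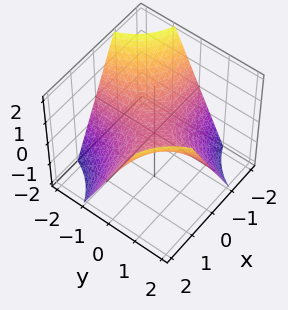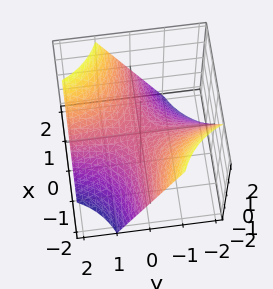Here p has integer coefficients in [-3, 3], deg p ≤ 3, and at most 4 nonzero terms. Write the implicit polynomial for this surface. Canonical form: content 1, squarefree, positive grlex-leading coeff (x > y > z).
x*y - z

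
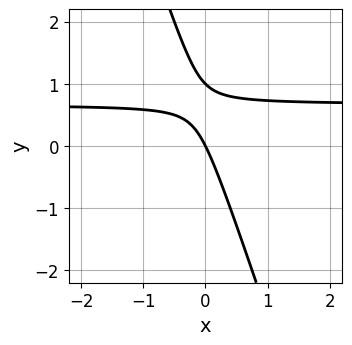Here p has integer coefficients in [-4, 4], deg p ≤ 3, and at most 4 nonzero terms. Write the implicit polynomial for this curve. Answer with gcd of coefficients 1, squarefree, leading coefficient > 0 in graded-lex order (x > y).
3*x*y + y^2 - 2*x - y

1. deg p = 2. A generic line meets the curve in up to 2 points.
2. From the visible intercepts: it meets the x-axis at x = 0 (among the integer gridlines); the y-axis gridline crossings are at y ∈ {0, 1}.
3. Assembling these constraints gives the stated polynomial.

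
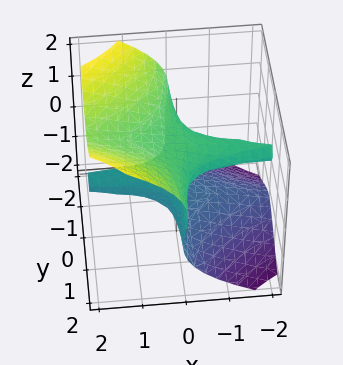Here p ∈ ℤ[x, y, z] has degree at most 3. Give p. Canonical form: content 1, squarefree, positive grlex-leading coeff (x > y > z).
First, the degree is 3 — no degree-2 surface has this shape.
Then, reading off the gridlines: the visible y-axis segment lies entirely on the surface; the visible x-axis segment lies entirely on the surface.
Finally, putting this together gives p.

3*x*y^2 + x*z^2 - 3*z^3 + 2*z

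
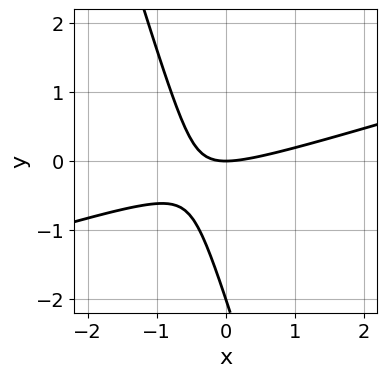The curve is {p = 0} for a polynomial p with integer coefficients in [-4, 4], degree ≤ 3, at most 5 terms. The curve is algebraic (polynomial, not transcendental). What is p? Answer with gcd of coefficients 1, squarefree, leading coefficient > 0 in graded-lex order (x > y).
deg p = 2.
Observable constraints: among the integer gridlines, it crosses the y-axis at y ∈ {-2, 0}; it crosses the x-axis at the gridline x = 0.
The integer polynomial consistent with all of this is the stated p.

x^2 - 3*x*y - y^2 - 2*y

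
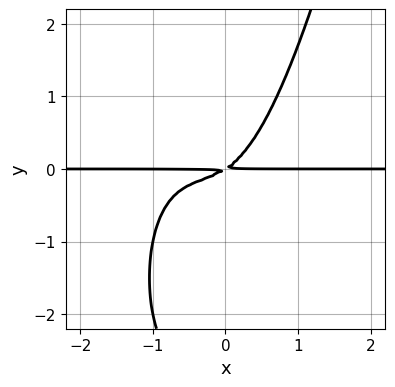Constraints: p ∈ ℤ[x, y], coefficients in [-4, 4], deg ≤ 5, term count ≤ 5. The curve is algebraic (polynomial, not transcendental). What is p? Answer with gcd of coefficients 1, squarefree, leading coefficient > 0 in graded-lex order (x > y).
1. Degree: the shape is more complex than any degree-3 curve, so deg p = 4.
2. From the visible intercepts: the visible x-axis segment lies entirely on the curve.
3. Together with the visible shape, these determine p as stated.

3*x^3*y + 3*x^2*y - y^3 + 2*x*y - 3*y^2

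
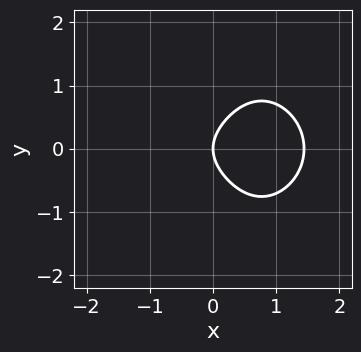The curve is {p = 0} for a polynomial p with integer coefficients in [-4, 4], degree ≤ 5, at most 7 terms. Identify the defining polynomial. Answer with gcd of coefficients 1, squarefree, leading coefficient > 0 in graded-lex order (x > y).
Degree: no degree-3 curve has this shape, so deg p = 4.
Symmetries: the y ↦ −y reflection is a symmetry, so y appears only in even powers.
Reading off the gridlines: it crosses the x-axis at the gridline x = 0; it crosses the y-axis at the gridline y = 0.
Together with the visible shape, these determine p as stated.

x^4 + 2*x^2*y^2 - x*y^2 + 3*y^2 - 3*x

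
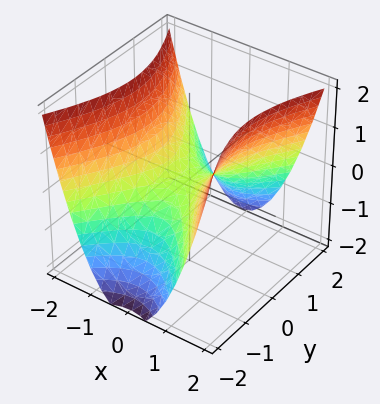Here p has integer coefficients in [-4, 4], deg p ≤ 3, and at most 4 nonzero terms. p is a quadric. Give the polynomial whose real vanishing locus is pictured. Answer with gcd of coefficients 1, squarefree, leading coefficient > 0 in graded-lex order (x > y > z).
First, the degree is 2 — a saddle surface; a quadric.
Next, symmetries: mirror symmetry x ↦ −x ⇒ only even powers of x; mirror symmetry y ↦ −y ⇒ only even powers of y.
Next, from the axis intercepts and sections: it crosses the x-axis at the gridline x = 0; it meets the y-axis at y = 0 (among the integer gridlines).
Finally, putting this together gives p.

2*x^2 - y^2 - 2*z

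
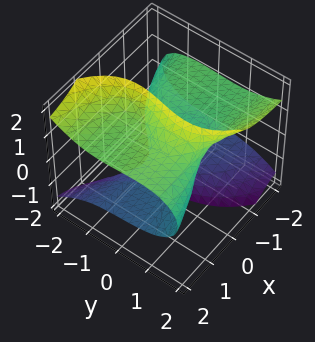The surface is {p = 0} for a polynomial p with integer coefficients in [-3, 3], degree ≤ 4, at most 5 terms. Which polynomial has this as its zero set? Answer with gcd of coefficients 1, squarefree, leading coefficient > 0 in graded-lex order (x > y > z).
3*x*z^2 + y^3 - y*z - 3*x - z

First, the degree is 3 — the shape is more complex than any degree-2 surface.
Then, from the axis intercepts and sections: it meets the y-axis at y = 0 (among the integer gridlines); one x-axis crossing is at x = 0.
Finally, together with the visible shape, these determine p as stated.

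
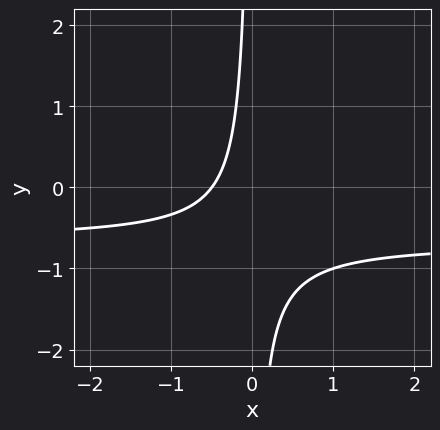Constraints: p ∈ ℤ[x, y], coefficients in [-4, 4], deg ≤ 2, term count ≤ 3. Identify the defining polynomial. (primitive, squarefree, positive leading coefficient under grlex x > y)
The degree is 2 — no degree-1 curve has this shape.
Observable constraints: the curve avoids every integer y-axis point in the box.
Together with the visible shape, these determine p as stated.

3*x*y + 2*x + 1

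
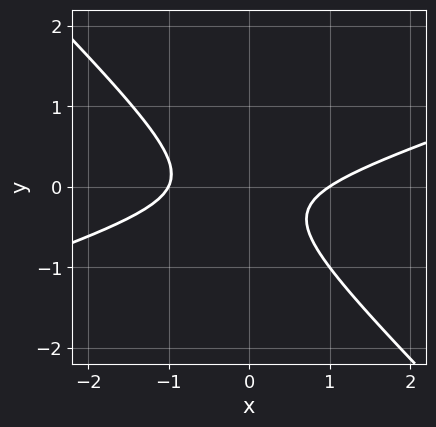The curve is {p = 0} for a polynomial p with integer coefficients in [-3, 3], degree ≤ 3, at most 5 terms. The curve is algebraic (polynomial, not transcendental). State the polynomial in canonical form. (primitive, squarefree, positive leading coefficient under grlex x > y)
(a) The degree is 2 — no degree-1 curve has this shape.
(b) Reading off the gridlines: no y-intercept at any integer in the box; among the integer gridlines, it crosses the x-axis at x ∈ {-1, 1}.
(c) Matching integer coefficients to the picture gives p.

x^2 - 2*x*y - 3*y^2 - y - 1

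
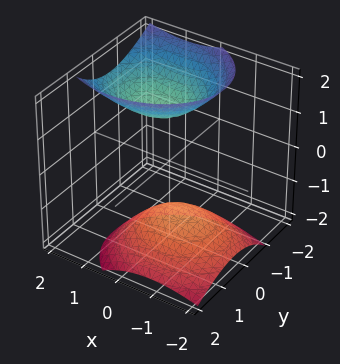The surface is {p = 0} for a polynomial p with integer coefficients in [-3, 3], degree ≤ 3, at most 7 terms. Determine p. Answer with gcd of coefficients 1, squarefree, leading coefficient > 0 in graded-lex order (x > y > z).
1. I count 2 distinct pieces. They look like related sheets of one shape, so recover p as a whole.
2. Degree: a generic line meets the surface in up to 2 points, so deg p = 2.
3. Reading off the gridlines: no x-intercept at any integer in the box; the surface avoids every integer y-axis point in the box.
4. Fitting integer coefficients to these (and the overall shape) gives p.

2*x^2 - 2*x*z + 3*y^2 + 2*y*z - 2*z^2 + 3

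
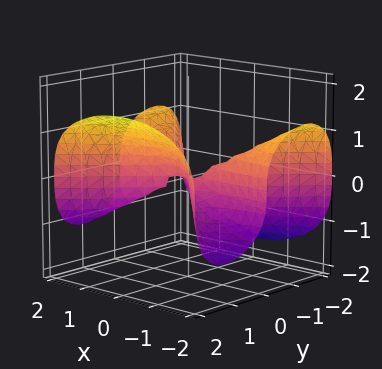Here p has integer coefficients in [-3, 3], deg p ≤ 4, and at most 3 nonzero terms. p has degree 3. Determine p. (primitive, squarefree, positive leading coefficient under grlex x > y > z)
First, deg p = 3. No degree-2 surface has this shape.
Next, from the visible intercepts: the visible x-axis segment lies entirely on the surface; one y-axis crossing is at y = 0; it meets the z-axis at z = 0 (among the integer gridlines).
Finally, putting this together gives p.

x^2*y - y^3 + 2*z^3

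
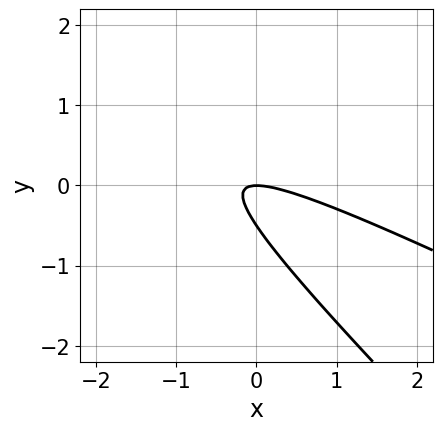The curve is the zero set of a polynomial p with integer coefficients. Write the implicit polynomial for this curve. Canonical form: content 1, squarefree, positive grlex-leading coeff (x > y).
First, degree: a generic line meets the curve in up to 2 points, so deg p = 2.
Next, against the integer gridlines: it crosses the y-axis at the gridline y = 0; it crosses the x-axis at the gridline x = 0.
Finally, matching integer coefficients to the picture gives p.

x^2 + 3*x*y + 2*y^2 + y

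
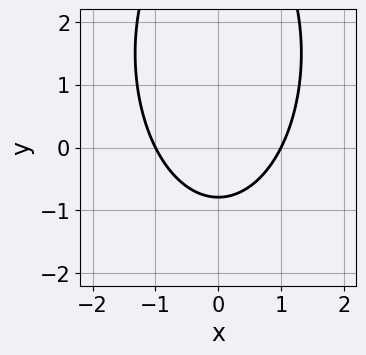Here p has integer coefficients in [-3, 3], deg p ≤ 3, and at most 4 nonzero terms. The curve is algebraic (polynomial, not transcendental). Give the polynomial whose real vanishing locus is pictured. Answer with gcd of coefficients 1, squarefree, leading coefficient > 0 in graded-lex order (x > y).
deg p = 2.
Symmetries: it's symmetric under x → −x, forcing even powers of x.
Observable constraints: the x-axis gridline crossings are at x ∈ {-1, 1}.
Together with the visible shape, these determine p as stated.

3*x^2 + y^2 - 3*y - 3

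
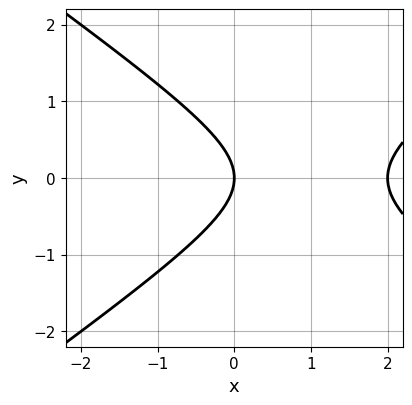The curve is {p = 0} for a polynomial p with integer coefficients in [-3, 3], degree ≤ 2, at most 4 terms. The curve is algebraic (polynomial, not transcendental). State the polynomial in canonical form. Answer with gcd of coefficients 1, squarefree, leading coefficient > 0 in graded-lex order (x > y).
x^2 - 2*y^2 - 2*x

(a) Degree: no degree-1 curve has this shape, so deg p = 2.
(b) Symmetries: the y ↦ −y reflection is a symmetry, so y appears only in even powers.
(c) Reading off the gridlines: it crosses the y-axis at the gridline y = 0; the x-axis gridline crossings are at x ∈ {0, 2}.
(d) Putting this together gives p.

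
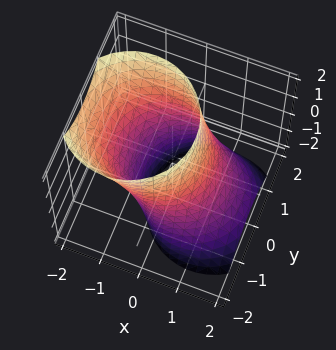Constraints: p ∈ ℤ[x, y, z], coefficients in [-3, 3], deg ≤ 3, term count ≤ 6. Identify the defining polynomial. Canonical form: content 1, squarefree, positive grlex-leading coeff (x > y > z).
2*x^2 + 2*x*z + 2*y^2 - 3

1. Degree: no degree-1 surface has this shape, so deg p = 2.
2. Observable constraints: no z-intercept at any integer in the box.
3. Putting this together gives p.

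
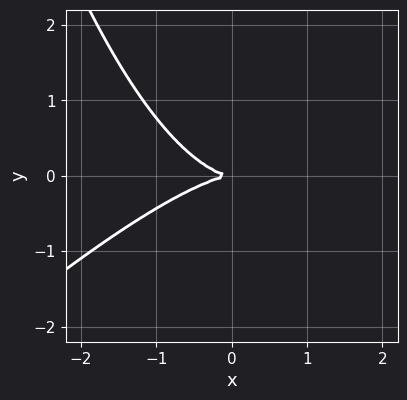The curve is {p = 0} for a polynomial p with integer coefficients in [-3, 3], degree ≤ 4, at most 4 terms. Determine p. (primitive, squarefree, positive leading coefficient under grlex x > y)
First, deg p = 3.
Then, from the axis intercepts and sections: one x-axis crossing is at x = 0; one y-axis crossing is at y = 0.
Finally, these observations pin down the coefficients.

x^3 - x^2*y + 3*y^2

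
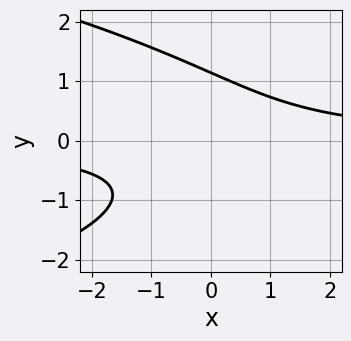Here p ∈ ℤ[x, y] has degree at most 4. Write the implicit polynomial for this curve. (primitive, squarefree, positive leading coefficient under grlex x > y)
(a) deg p = 3. A generic line meets the curve in up to 3 points.
(b) Against the integer gridlines: no x-intercept at any integer in the box.
(c) Solving for integer coefficients yields p as stated.

2*y^3 + 3*x*y - 3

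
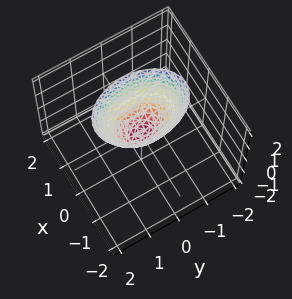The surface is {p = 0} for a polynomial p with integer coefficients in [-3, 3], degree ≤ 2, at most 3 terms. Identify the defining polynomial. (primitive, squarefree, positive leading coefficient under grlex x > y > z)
1. deg p = 2. A single bowl opening along one axis; a quadric.
2. Symmetries: the x ↦ −x reflection is a symmetry, so x appears only in even powers; mirror symmetry y ↦ −y ⇒ only even powers of y.
3. Reading off the gridlines: it crosses the x-axis at the gridline x = 0; it crosses the y-axis at the gridline y = 0.
4. Assembling these constraints gives the stated polynomial.

2*x^2 + y^2 - z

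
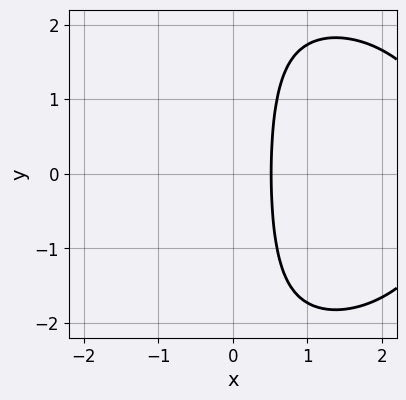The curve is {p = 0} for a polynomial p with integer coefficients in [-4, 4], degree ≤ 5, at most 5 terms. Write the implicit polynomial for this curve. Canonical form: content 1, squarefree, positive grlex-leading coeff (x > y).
x^4 + x^2*y^2 - 2*x^3 - 3*x^2 + 1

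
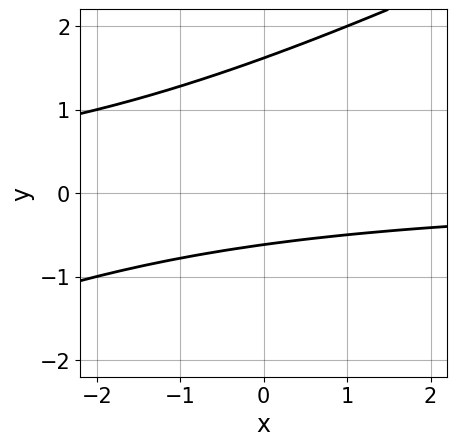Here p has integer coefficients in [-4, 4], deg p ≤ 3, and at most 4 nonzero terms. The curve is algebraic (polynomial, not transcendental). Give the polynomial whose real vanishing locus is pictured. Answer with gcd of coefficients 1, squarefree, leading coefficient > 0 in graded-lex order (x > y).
First, degree: no degree-1 curve has this shape, so deg p = 2.
Then, from the visible intercepts: no x-intercept at any integer in the box.
Finally, matching integer coefficients to the picture gives p.

x*y - 2*y^2 + 2*y + 2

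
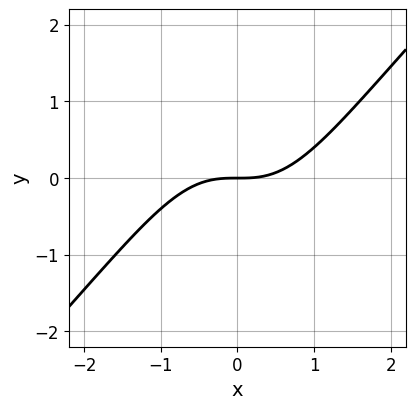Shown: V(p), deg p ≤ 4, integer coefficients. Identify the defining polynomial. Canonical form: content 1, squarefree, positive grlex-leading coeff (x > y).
2*x^3 - 2*x^2*y - 3*y

First, degree: the shape is more complex than any degree-2 curve, so deg p = 3.
Then, observable constraints: one x-axis crossing is at x = 0; one y-axis crossing is at y = 0.
Finally, assembling these constraints gives the stated polynomial.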